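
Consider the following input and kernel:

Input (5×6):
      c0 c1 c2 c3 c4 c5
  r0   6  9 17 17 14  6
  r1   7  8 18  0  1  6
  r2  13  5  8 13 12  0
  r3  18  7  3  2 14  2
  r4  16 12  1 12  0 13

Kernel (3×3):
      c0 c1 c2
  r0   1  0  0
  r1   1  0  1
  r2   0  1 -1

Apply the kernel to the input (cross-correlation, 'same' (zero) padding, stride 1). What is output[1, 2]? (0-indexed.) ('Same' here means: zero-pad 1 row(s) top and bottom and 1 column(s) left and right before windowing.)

12

The receptive field on the zero-padded input at this output position is [9 17 17 / 8 18 0 / 5 8 13]. Elementwise product with the kernel and sum: 9·1 + 8·1 + 0·1 + 8·1 + 13·-1.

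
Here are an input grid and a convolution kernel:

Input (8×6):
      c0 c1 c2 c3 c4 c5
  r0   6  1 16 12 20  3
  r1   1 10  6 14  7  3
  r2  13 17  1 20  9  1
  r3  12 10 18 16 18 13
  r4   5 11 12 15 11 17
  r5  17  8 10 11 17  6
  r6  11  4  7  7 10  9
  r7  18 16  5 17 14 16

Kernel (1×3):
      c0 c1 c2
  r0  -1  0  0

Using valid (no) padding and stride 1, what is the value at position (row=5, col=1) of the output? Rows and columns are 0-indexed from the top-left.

-8

The receptive field on the input at this output position is [8 10 11]. Elementwise product with the kernel and sum: 8·-1.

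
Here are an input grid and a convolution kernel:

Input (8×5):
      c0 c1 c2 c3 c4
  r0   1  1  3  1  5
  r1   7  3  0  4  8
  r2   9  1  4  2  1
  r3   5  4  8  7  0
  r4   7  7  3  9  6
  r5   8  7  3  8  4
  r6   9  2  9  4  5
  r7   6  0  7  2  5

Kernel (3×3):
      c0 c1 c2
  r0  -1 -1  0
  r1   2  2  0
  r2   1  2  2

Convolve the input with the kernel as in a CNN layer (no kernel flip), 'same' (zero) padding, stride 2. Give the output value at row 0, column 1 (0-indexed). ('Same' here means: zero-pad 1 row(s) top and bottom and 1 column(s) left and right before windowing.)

19

The receptive field on the zero-padded input at this output position is [0 0 0 / 1 3 1 / 3 0 4]. Elementwise product with the kernel and sum: 0·-1 + 0·-1 + 1·2 + 3·2 + 3·1 + 0·2 + 4·2.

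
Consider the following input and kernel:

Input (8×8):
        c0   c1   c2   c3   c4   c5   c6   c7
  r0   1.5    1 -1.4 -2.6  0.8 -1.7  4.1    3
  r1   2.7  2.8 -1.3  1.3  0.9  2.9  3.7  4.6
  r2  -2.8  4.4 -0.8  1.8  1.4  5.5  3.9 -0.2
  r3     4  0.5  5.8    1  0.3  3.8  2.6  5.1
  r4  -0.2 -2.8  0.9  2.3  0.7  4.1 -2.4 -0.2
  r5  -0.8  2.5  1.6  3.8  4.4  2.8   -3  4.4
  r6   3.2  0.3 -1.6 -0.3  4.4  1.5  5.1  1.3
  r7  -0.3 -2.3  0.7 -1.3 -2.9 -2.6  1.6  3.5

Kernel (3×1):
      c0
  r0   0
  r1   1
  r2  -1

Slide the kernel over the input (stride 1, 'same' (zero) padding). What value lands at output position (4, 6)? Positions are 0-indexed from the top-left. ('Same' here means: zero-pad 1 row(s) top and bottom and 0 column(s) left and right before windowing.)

0.6

The receptive field on the zero-padded input at this output position is [2.6 / -2.4 / -3]. Elementwise product with the kernel and sum: -2.4·1 + -3·-1.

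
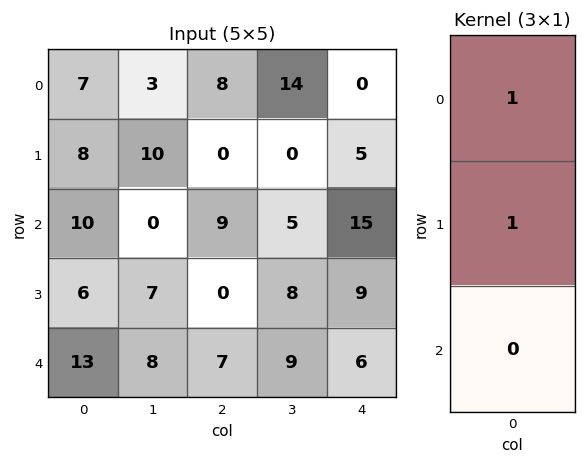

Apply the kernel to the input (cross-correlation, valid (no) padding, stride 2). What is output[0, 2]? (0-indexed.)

5

The receptive field on the input at this output position is [0 / 5 / 15]. Elementwise product with the kernel and sum: 0·1 + 5·1.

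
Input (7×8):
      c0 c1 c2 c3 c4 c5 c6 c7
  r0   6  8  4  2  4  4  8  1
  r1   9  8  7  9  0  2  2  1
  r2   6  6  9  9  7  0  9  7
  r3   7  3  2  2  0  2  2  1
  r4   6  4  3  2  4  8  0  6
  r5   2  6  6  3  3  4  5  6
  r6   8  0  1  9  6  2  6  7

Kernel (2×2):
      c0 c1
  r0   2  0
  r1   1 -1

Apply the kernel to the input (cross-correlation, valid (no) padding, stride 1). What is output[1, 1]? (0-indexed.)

The receptive field on the input at this output position is [8 7 / 6 9]. Elementwise product with the kernel and sum: 8·2 + 6·1 + 9·-1.

13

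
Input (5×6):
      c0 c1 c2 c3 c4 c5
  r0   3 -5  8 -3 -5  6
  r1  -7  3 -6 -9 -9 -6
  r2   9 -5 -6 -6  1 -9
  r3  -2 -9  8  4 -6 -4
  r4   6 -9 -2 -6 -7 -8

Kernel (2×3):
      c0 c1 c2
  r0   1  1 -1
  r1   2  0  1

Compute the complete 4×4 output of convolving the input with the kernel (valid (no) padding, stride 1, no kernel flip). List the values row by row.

Output[0,0]: The receptive field on the input at this output position is [3 -5 8 / -7 3 -6]. Elementwise product with the kernel and sum: 3·1 + -5·1 + 8·-1 + -7·2 + -6·1.
Output[0,1]: The receptive field on the input at this output position is [-5 8 -3 / 3 -6 -9]. Elementwise product with the kernel and sum: -5·1 + 8·1 + -3·-1 + 3·2 + -9·1.

-30 3 -11 -38
14 -10 -17 -33
14 -19 -3 8
-9 -29 7 -18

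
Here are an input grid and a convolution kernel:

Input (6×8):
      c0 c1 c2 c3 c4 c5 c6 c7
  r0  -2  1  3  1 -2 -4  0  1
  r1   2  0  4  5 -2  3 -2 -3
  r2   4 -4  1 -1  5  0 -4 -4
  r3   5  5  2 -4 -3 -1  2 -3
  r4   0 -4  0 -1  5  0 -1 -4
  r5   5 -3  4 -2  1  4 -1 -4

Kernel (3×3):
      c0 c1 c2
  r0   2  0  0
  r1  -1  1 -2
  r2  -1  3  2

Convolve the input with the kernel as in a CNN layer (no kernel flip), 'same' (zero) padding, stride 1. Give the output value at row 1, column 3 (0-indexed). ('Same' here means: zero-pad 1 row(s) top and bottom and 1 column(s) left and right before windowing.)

The receptive field on the zero-padded input at this output position is [3 1 -2 / 4 5 -2 / 1 -1 5]. Elementwise product with the kernel and sum: 3·2 + 4·-1 + 5·1 + -2·-2 + 1·-1 + -1·3 + 5·2.

17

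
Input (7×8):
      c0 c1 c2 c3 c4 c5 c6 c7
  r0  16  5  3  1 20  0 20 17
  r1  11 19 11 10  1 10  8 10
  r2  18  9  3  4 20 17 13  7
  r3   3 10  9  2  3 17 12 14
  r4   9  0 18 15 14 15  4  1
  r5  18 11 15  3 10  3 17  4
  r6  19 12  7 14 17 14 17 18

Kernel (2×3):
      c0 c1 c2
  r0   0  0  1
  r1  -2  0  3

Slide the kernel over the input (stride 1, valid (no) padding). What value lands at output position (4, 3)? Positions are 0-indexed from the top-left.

The receptive field on the input at this output position is [15 14 15 / 3 10 3]. Elementwise product with the kernel and sum: 15·1 + 3·-2 + 3·3.

18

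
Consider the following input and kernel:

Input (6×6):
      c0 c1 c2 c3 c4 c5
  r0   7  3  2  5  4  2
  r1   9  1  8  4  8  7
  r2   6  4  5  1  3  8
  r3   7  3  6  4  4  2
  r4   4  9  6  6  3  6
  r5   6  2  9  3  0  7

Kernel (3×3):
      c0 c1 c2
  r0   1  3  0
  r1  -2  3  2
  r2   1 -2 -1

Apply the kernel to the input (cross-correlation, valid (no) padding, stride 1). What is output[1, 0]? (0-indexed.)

17

The receptive field on the input at this output position is [9 1 8 / 6 4 5 / 7 3 6]. Elementwise product with the kernel and sum: 9·1 + 1·3 + 6·-2 + 4·3 + 5·2 + 7·1 + 3·-2 + 6·-1.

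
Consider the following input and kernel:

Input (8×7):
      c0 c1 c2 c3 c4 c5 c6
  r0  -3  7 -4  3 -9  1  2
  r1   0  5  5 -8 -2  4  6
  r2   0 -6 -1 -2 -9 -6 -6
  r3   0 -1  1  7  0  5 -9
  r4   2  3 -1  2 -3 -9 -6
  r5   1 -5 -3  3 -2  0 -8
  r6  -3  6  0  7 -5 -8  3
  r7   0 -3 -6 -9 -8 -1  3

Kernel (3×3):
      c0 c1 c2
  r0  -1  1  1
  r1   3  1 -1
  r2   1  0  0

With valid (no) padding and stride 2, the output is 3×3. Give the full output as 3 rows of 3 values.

Output[0,0]: The receptive field on the input at this output position is [-3 7 -4 / 0 5 5 / 0 -6 -1]. Elementwise product with the kernel and sum: -3·-1 + 7·1 + -4·1 + 0·3 + 5·1 + 5·-1 + 0·1.

6 6 -5
-7 -1 8
-2 -4 -15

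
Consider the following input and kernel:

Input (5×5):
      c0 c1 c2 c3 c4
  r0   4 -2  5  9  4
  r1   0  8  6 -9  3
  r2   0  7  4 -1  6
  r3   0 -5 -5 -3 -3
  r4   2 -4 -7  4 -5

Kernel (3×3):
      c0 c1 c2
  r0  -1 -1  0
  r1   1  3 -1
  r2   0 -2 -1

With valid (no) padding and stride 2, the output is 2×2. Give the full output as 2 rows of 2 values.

-2 -42
-2 -17

Output[0,0]: The receptive field on the input at this output position is [4 -2 5 / 0 8 6 / 0 7 4]. Elementwise product with the kernel and sum: 4·-1 + -2·-1 + 0·1 + 8·3 + 6·-1 + 7·-2 + 4·-1.
Output[0,1]: The receptive field on the input at this output position is [5 9 4 / 6 -9 3 / 4 -1 6]. Elementwise product with the kernel and sum: 5·-1 + 9·-1 + 6·1 + -9·3 + 3·-1 + -1·-2 + 6·-1.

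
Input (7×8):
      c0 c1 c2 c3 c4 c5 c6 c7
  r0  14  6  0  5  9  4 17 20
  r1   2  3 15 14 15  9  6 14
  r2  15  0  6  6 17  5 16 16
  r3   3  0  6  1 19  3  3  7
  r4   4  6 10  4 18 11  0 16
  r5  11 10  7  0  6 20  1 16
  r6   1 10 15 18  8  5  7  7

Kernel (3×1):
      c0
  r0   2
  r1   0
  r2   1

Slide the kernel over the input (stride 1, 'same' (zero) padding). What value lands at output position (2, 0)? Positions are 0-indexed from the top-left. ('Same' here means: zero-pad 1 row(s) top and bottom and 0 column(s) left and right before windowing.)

The receptive field on the zero-padded input at this output position is [2 / 15 / 3]. Elementwise product with the kernel and sum: 2·2 + 3·1.

7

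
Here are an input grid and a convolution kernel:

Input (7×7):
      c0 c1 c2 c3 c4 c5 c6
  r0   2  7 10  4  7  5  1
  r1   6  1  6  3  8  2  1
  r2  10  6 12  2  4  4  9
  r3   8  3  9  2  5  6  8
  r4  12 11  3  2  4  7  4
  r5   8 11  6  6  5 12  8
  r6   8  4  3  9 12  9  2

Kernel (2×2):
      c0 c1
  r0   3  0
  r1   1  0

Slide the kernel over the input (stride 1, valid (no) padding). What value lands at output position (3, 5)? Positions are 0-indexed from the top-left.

25

The receptive field on the input at this output position is [6 8 / 7 4]. Elementwise product with the kernel and sum: 6·3 + 7·1.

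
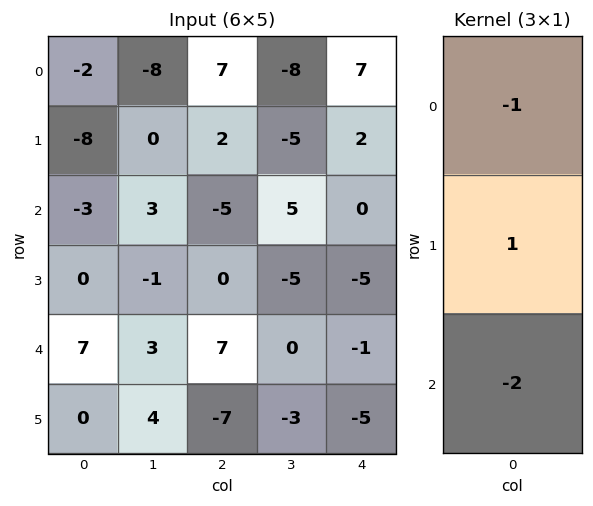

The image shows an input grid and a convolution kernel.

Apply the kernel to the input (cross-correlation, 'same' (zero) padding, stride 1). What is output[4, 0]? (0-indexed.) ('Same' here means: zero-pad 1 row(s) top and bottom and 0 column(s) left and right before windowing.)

The receptive field on the zero-padded input at this output position is [0 / 7 / 0]. Elementwise product with the kernel and sum: 0·-1 + 7·1 + 0·-2.

7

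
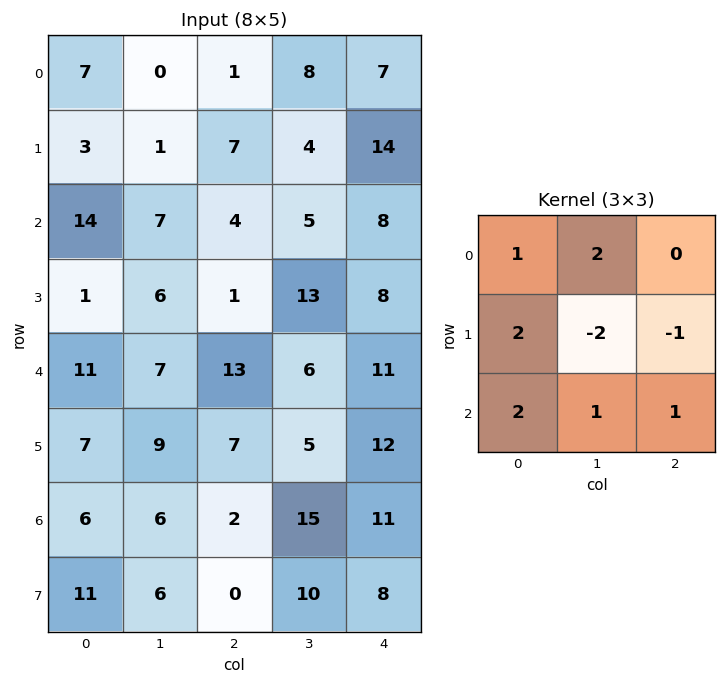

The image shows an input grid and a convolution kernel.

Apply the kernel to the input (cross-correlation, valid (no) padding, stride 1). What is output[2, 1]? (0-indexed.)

The receptive field on the input at this output position is [7 4 5 / 6 1 13 / 7 13 6]. Elementwise product with the kernel and sum: 7·1 + 4·2 + 6·2 + 1·-2 + 13·-1 + 7·2 + 13·1 + 6·1.

45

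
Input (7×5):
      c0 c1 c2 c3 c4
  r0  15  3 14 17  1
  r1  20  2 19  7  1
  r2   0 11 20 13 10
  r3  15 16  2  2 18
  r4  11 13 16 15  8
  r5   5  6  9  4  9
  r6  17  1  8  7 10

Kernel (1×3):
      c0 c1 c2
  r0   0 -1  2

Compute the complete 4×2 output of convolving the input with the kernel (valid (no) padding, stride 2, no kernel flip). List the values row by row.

25 -15
29 7
19 1
15 13

Output[0,0]: The receptive field on the input at this output position is [15 3 14]. Elementwise product with the kernel and sum: 3·-1 + 14·2.
Output[0,1]: The receptive field on the input at this output position is [14 17 1]. Elementwise product with the kernel and sum: 17·-1 + 1·2.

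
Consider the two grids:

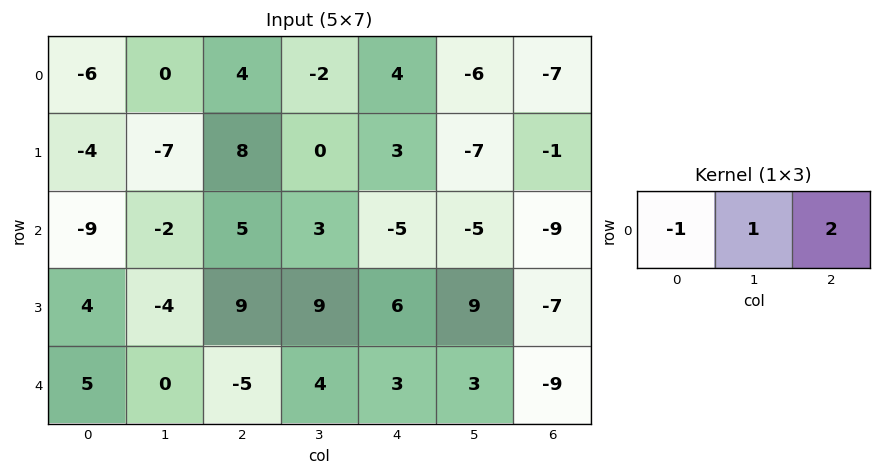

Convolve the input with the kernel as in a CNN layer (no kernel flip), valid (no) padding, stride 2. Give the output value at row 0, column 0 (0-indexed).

The receptive field on the input at this output position is [-6 0 4]. Elementwise product with the kernel and sum: -6·-1 + 0·1 + 4·2.

14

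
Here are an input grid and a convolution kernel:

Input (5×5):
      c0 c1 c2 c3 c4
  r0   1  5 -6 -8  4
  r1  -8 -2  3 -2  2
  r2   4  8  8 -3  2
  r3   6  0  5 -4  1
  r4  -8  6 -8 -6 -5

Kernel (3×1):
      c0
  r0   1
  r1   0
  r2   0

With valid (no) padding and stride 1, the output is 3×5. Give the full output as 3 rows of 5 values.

1 5 -6 -8 4
-8 -2 3 -2 2
4 8 8 -3 2

Output[0,0]: The receptive field on the input at this output position is [1 / -8 / 4]. Elementwise product with the kernel and sum: 1·1.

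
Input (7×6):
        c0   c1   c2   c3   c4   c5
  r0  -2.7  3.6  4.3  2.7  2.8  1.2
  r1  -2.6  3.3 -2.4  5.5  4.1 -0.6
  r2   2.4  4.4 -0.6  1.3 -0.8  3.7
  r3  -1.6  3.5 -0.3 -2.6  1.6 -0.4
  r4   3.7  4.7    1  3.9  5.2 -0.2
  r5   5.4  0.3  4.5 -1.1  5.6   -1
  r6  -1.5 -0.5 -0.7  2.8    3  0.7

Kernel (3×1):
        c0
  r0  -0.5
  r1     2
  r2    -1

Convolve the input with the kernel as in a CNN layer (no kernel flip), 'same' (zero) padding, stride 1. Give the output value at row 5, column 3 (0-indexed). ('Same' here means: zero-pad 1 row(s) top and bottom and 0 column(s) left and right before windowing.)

-6.95

The receptive field on the zero-padded input at this output position is [3.9 / -1.1 / 2.8]. Elementwise product with the kernel and sum: 3.9·-0.5 + -1.1·2 + 2.8·-1.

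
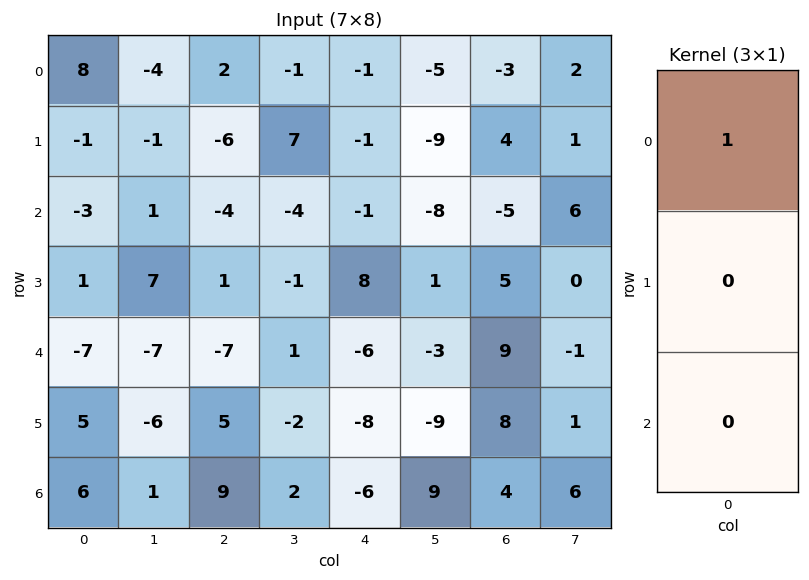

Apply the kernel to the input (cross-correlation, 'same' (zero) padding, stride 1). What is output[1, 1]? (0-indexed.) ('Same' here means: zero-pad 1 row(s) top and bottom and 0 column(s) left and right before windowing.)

The receptive field on the zero-padded input at this output position is [-4 / -1 / 1]. Elementwise product with the kernel and sum: -4·1.

-4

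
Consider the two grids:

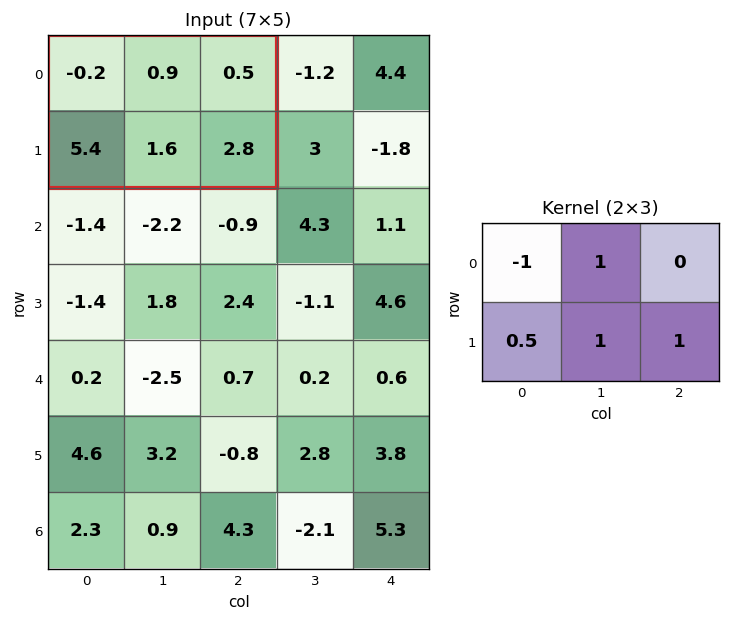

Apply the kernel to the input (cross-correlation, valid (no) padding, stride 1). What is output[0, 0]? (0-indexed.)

The receptive field on the input at this output position is [-0.2 0.9 0.5 / 5.4 1.6 2.8]. Elementwise product with the kernel and sum: -0.2·-1 + 0.9·1 + 5.4·0.5 + 1.6·1 + 2.8·1.

8.2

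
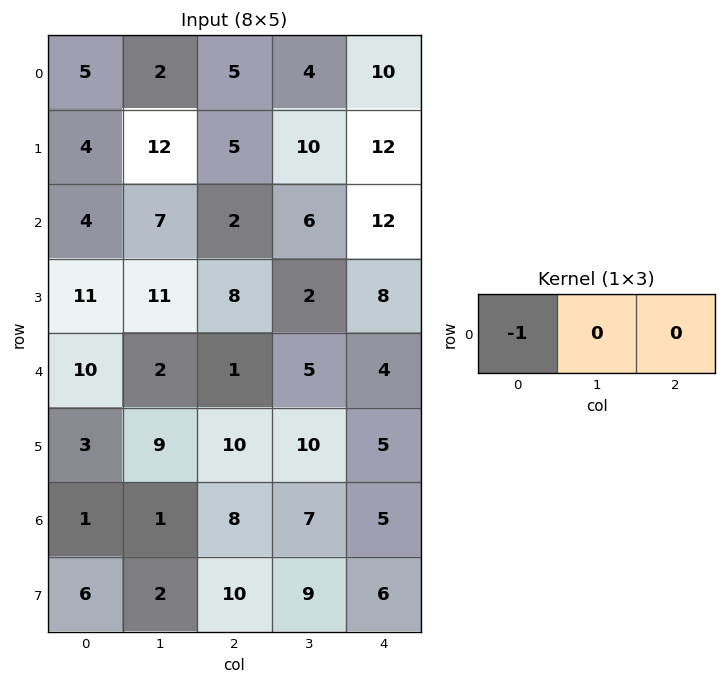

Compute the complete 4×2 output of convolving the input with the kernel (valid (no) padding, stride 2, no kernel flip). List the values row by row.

Output[0,0]: The receptive field on the input at this output position is [5 2 5]. Elementwise product with the kernel and sum: 5·-1.
Output[0,1]: The receptive field on the input at this output position is [5 4 10]. Elementwise product with the kernel and sum: 5·-1.

-5 -5
-4 -2
-10 -1
-1 -8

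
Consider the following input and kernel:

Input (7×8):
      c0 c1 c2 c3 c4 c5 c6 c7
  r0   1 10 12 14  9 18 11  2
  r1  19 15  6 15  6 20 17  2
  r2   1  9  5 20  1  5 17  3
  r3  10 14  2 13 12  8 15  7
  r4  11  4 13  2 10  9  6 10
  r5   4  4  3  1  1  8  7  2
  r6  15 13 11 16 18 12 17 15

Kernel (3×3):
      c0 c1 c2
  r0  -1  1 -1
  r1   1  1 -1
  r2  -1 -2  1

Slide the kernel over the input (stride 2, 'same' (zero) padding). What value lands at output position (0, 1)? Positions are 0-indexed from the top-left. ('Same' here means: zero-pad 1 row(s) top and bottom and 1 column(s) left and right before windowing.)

-4

The receptive field on the zero-padded input at this output position is [0 0 0 / 10 12 14 / 15 6 15]. Elementwise product with the kernel and sum: 0·-1 + 0·1 + 0·-1 + 10·1 + 12·1 + 14·-1 + 15·-1 + 6·-2 + 15·1.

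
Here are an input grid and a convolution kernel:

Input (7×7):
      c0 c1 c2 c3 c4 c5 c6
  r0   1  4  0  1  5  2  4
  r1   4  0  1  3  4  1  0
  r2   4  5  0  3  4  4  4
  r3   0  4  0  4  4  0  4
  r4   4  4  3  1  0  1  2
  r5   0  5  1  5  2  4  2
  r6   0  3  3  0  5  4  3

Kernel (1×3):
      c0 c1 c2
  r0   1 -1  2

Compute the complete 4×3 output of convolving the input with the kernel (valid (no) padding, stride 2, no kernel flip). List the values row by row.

Output[0,0]: The receptive field on the input at this output position is [1 4 0]. Elementwise product with the kernel and sum: 1·1 + 4·-1 + 0·2.

-3 9 11
-1 5 8
6 2 3
3 13 7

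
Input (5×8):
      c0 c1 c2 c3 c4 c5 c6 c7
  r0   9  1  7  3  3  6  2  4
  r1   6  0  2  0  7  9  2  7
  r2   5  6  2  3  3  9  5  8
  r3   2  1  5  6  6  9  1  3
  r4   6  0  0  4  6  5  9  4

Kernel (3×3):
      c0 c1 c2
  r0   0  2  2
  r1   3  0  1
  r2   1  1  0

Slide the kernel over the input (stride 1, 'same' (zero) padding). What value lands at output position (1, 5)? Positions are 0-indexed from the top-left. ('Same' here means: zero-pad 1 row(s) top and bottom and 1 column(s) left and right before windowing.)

The receptive field on the zero-padded input at this output position is [3 6 2 / 7 9 2 / 3 9 5]. Elementwise product with the kernel and sum: 6·2 + 2·2 + 7·3 + 2·1 + 3·1 + 9·1.

51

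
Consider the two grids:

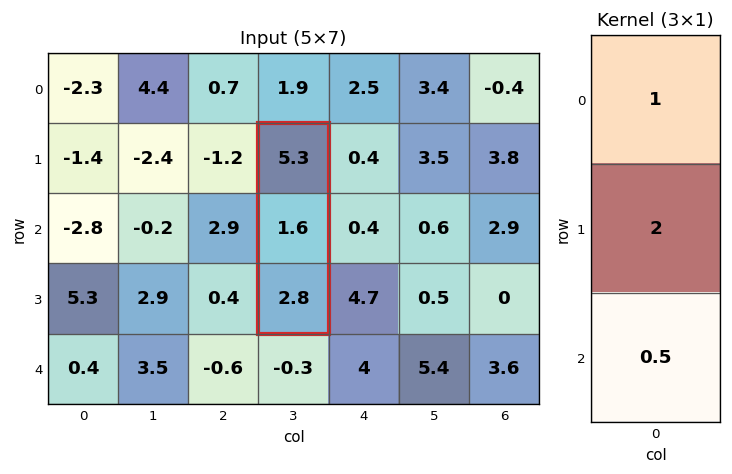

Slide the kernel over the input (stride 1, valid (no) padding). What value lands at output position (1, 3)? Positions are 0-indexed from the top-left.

9.9

The receptive field on the input at this output position is [5.3 / 1.6 / 2.8]. Elementwise product with the kernel and sum: 5.3·1 + 1.6·2 + 2.8·0.5.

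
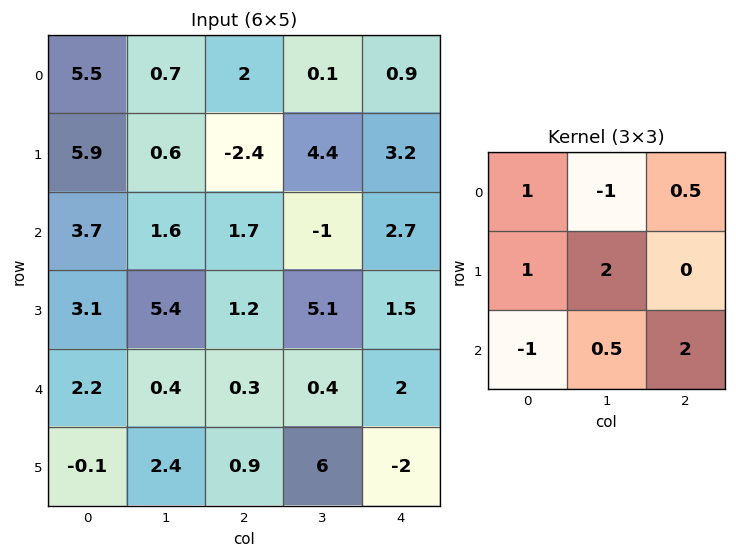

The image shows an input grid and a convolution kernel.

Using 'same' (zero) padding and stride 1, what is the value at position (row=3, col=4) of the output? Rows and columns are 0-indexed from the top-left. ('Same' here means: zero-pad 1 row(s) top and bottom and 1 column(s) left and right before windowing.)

5

The receptive field on the zero-padded input at this output position is [-1 2.7 0 / 5.1 1.5 0 / 0.4 2 0]. Elementwise product with the kernel and sum: -1·1 + 2.7·-1 + 0·0.5 + 5.1·1 + 1.5·2 + 0.4·-1 + 2·0.5 + 0·2.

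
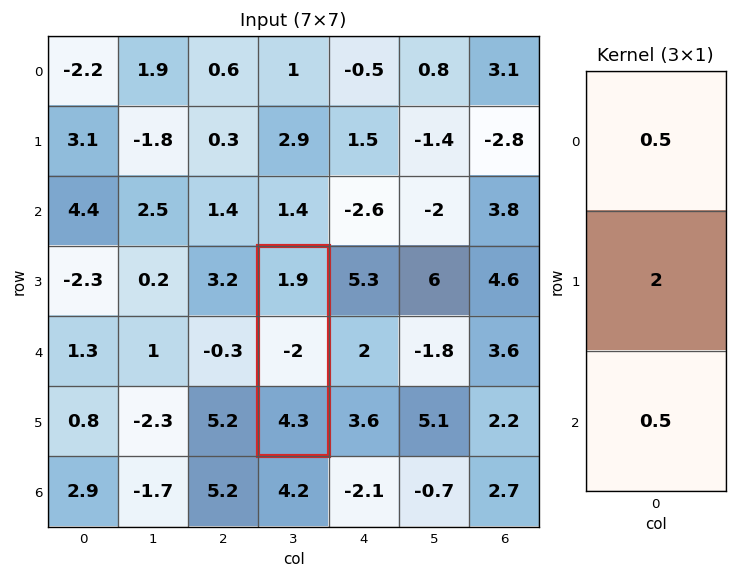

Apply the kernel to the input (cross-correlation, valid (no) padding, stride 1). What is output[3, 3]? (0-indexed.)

-0.9

The receptive field on the input at this output position is [1.9 / -2 / 4.3]. Elementwise product with the kernel and sum: 1.9·0.5 + -2·2 + 4.3·0.5.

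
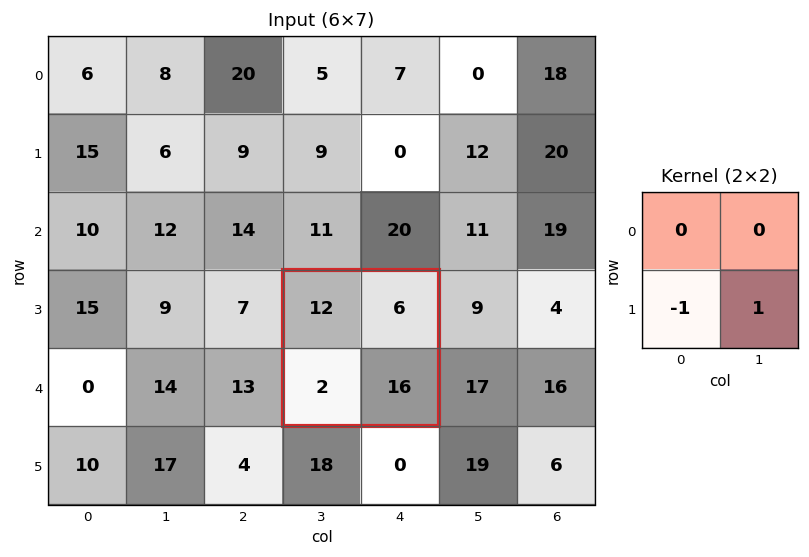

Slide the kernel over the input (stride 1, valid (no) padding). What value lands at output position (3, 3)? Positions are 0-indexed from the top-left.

14

The receptive field on the input at this output position is [12 6 / 2 16]. Elementwise product with the kernel and sum: 2·-1 + 16·1.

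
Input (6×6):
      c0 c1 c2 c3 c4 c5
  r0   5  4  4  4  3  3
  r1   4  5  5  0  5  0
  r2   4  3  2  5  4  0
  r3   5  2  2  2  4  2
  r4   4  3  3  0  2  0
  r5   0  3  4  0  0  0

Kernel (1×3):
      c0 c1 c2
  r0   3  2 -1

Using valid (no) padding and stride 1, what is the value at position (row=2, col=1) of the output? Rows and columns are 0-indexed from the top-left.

8

The receptive field on the input at this output position is [3 2 5]. Elementwise product with the kernel and sum: 3·3 + 2·2 + 5·-1.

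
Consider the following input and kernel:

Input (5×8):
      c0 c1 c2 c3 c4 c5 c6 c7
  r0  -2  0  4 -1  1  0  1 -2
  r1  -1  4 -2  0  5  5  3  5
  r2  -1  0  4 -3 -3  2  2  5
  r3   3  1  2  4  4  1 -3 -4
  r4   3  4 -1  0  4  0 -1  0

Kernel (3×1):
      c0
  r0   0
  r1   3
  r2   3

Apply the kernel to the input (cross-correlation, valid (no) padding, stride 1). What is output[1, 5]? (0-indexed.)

9

The receptive field on the input at this output position is [5 / 2 / 1]. Elementwise product with the kernel and sum: 2·3 + 1·3.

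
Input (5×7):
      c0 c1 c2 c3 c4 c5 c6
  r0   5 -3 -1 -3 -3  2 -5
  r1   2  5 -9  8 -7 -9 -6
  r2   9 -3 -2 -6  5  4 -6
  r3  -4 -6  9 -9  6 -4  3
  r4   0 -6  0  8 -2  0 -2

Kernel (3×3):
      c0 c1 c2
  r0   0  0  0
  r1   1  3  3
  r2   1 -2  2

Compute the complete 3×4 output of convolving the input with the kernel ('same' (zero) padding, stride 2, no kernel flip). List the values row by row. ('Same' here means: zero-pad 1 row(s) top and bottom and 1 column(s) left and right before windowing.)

Output[0,0]: The receptive field on the zero-padded input at this output position is [0 0 0 / 0 5 -3 / 0 2 5]. Elementwise product with the kernel and sum: 0·1 + 5·3 + -3·3 + 0·1 + 2·-2 + 5·2.

12 24 -2 -10
14 -69 -8 -24
-18 18 2 -6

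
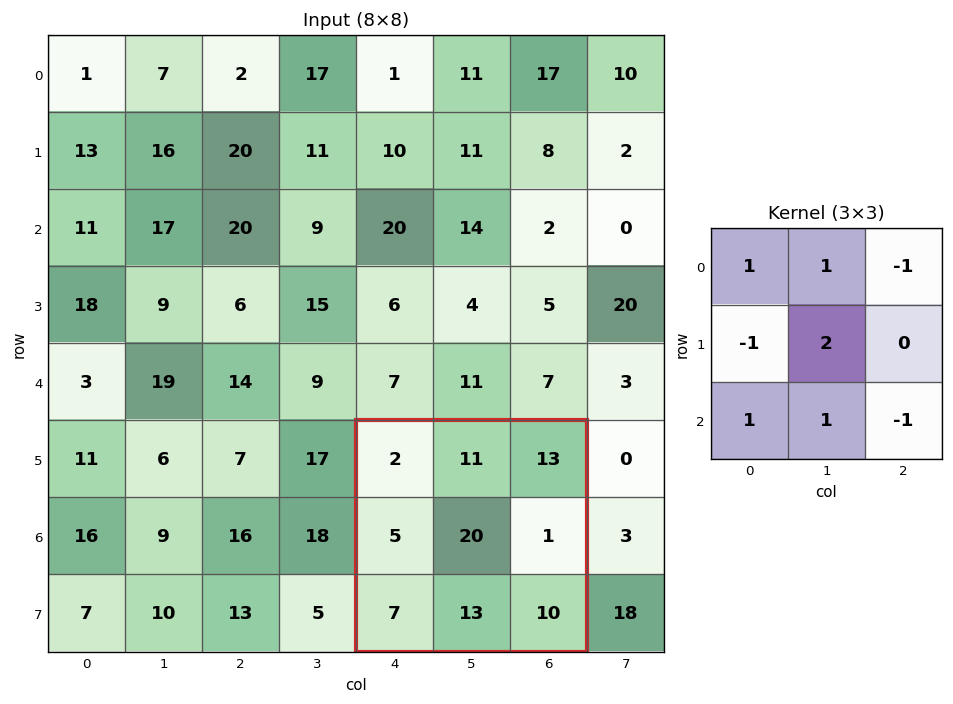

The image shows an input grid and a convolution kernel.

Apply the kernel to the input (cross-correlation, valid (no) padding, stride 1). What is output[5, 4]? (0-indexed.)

45

The receptive field on the input at this output position is [2 11 13 / 5 20 1 / 7 13 10]. Elementwise product with the kernel and sum: 2·1 + 11·1 + 13·-1 + 5·-1 + 20·2 + 7·1 + 13·1 + 10·-1.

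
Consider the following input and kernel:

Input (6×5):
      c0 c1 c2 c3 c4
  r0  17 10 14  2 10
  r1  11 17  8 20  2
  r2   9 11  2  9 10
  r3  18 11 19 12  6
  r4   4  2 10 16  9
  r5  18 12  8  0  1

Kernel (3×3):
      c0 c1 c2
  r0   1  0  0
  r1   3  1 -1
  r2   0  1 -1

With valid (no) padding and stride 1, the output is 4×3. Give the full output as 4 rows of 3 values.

Output[0,0]: The receptive field on the input at this output position is [17 10 14 / 11 17 8 / 9 11 2]. Elementwise product with the kernel and sum: 17·1 + 11·3 + 17·1 + 8·-1 + 11·1 + 2·-1.
Output[0,1]: The receptive field on the input at this output position is [10 14 2 / 17 8 20 / 11 2 9]. Elementwise product with the kernel and sum: 10·1 + 17·3 + 8·1 + 20·-1 + 2·1 + 9·-1.

68 42 55
39 50 19
47 45 72
26 19 55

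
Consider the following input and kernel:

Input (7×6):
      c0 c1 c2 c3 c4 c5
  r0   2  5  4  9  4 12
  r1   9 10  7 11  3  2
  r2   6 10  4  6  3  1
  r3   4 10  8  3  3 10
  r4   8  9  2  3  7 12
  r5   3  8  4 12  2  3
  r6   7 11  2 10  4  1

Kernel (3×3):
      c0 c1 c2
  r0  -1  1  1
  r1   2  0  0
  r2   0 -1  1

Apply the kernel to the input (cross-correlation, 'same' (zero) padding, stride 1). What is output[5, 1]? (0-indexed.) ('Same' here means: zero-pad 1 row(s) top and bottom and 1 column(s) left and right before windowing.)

The receptive field on the zero-padded input at this output position is [8 9 2 / 3 8 4 / 7 11 2]. Elementwise product with the kernel and sum: 8·-1 + 9·1 + 2·1 + 3·2 + 11·-1 + 2·1.

0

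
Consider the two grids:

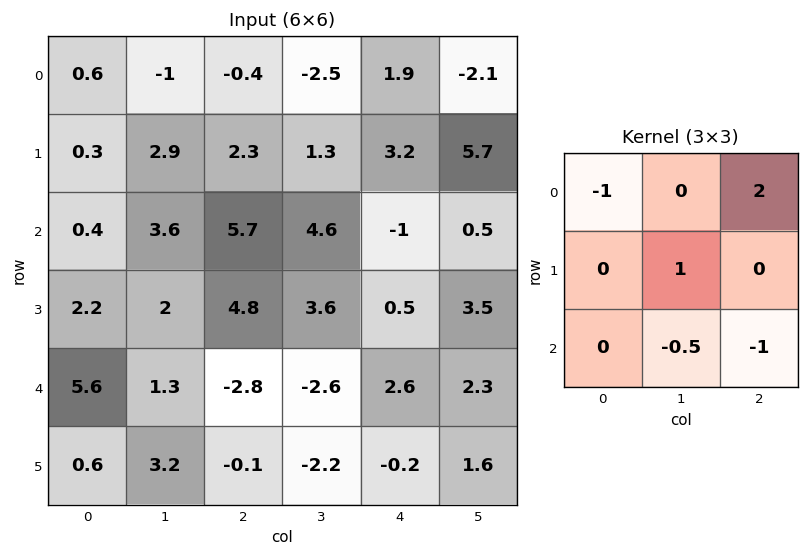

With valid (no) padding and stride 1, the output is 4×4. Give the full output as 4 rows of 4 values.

Output[0,0]: The receptive field on the input at this output position is [0.6 -1 -0.4 / 0.3 2.9 2.3 / 0.4 3.6 5.7]. Elementwise product with the kernel and sum: 0.6·-1 + -0.4·2 + 2.9·1 + 3.6·-0.5 + 5.7·-1.

-6 -9.15 4.2 1.5
2.1 -0.6 6.4 5.35
15.15 14.4 -5.4 -6.7
7.2 4.65 -5.1 4.5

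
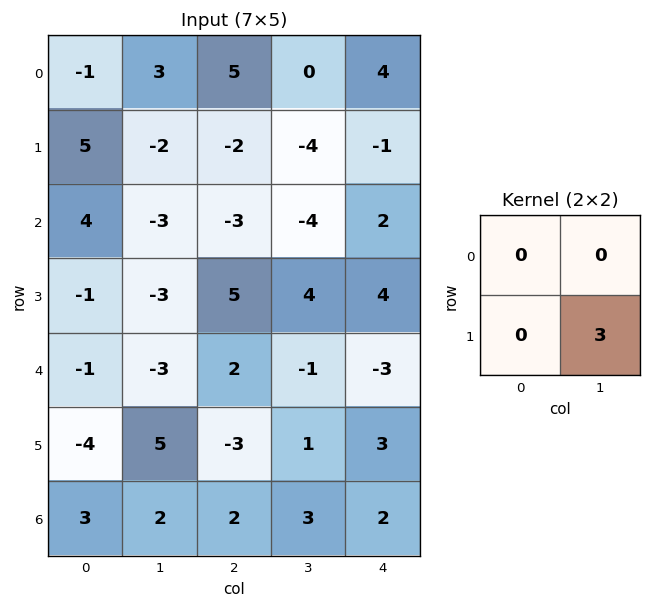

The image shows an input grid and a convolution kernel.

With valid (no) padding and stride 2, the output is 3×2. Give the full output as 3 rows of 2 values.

Output[0,0]: The receptive field on the input at this output position is [-1 3 / 5 -2]. Elementwise product with the kernel and sum: -2·3.
Output[0,1]: The receptive field on the input at this output position is [5 0 / -2 -4]. Elementwise product with the kernel and sum: -4·3.

-6 -12
-9 12
15 3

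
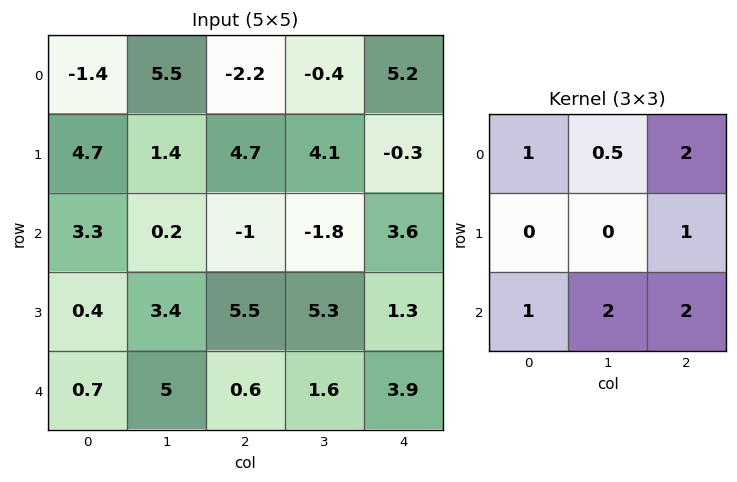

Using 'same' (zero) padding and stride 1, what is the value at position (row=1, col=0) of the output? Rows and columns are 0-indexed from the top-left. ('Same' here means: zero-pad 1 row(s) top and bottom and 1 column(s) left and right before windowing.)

The receptive field on the zero-padded input at this output position is [0 -1.4 5.5 / 0 4.7 1.4 / 0 3.3 0.2]. Elementwise product with the kernel and sum: 0·1 + -1.4·0.5 + 5.5·2 + 1.4·1 + 0·1 + 3.3·2 + 0.2·2.

18.7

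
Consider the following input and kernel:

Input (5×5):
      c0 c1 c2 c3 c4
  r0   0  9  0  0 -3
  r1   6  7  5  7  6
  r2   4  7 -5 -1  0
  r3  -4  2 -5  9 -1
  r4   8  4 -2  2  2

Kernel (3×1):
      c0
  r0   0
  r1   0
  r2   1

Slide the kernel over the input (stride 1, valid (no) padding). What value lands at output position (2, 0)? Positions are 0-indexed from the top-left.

The receptive field on the input at this output position is [4 / -4 / 8]. Elementwise product with the kernel and sum: 8·1.

8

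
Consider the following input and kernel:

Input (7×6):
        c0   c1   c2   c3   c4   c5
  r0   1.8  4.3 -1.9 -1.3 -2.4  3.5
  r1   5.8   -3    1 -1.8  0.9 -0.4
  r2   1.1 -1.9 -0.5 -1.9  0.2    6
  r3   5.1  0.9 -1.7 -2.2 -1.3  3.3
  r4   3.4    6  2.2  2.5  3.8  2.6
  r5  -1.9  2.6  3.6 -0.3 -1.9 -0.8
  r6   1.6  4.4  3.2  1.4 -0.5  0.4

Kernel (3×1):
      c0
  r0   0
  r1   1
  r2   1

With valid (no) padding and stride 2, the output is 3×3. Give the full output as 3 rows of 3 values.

6.9 0.5 1.1
8.5 0.5 2.5
-0.3 6.8 -2.4

Output[0,0]: The receptive field on the input at this output position is [1.8 / 5.8 / 1.1]. Elementwise product with the kernel and sum: 5.8·1 + 1.1·1.
Output[0,1]: The receptive field on the input at this output position is [-1.9 / 1 / -0.5]. Elementwise product with the kernel and sum: 1·1 + -0.5·1.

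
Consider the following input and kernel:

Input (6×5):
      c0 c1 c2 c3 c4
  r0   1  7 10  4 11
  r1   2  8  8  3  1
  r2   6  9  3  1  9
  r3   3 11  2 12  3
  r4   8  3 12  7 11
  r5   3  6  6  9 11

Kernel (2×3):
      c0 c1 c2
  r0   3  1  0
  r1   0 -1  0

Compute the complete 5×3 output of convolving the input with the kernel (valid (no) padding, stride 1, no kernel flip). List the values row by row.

Output[0,0]: The receptive field on the input at this output position is [1 7 10 / 2 8 8]. Elementwise product with the kernel and sum: 1·3 + 7·1 + 8·-1.

2 23 31
5 29 26
16 28 -2
17 23 11
21 15 34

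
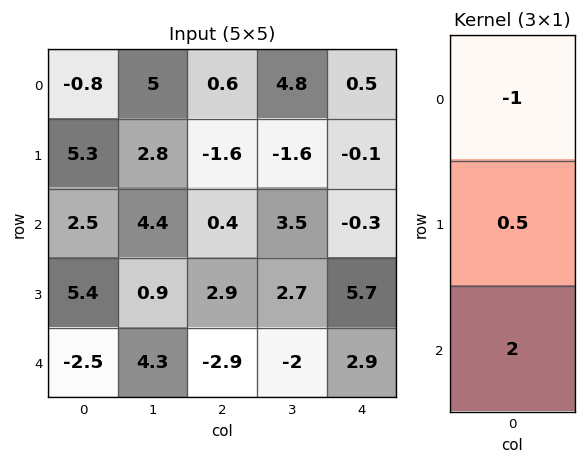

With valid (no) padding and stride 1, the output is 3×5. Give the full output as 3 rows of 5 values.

Output[0,0]: The receptive field on the input at this output position is [-0.8 / 5.3 / 2.5]. Elementwise product with the kernel and sum: -0.8·-1 + 5.3·0.5 + 2.5·2.
Output[0,1]: The receptive field on the input at this output position is [5 / 2.8 / 4.4]. Elementwise product with the kernel and sum: 5·-1 + 2.8·0.5 + 4.4·2.

8.45 5.2 -0.6 1.4 -1.15
6.75 1.2 7.6 8.75 11.35
-4.8 4.65 -4.75 -6.15 8.95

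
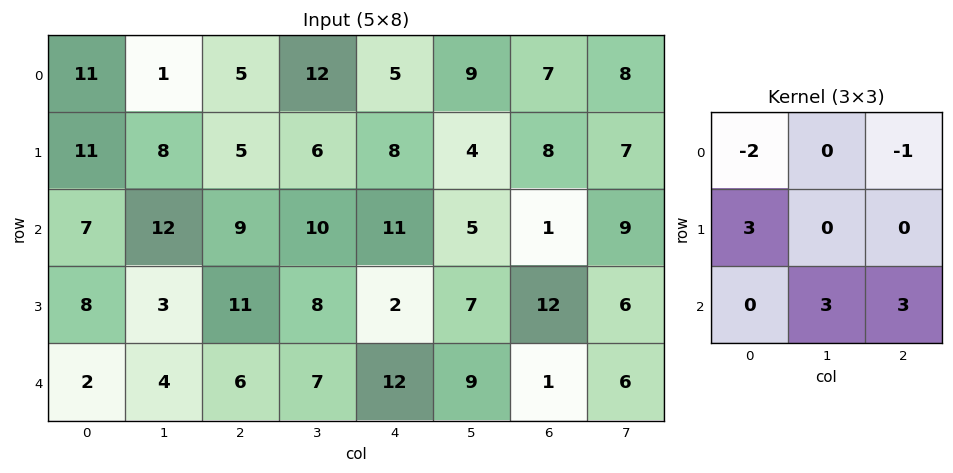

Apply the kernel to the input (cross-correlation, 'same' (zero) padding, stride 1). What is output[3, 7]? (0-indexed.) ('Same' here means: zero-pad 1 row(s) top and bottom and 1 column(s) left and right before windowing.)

The receptive field on the zero-padded input at this output position is [1 9 0 / 12 6 0 / 1 6 0]. Elementwise product with the kernel and sum: 1·-2 + 0·-1 + 12·3 + 6·3 + 0·3.

52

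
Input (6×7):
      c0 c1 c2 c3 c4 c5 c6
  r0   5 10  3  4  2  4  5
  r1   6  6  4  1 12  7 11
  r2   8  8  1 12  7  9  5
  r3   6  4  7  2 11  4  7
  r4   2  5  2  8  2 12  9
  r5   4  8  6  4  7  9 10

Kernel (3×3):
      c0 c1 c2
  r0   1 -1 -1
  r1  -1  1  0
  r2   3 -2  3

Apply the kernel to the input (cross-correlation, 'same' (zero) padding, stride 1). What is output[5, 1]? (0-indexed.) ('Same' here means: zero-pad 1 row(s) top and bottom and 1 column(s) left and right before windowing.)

-1

The receptive field on the zero-padded input at this output position is [2 5 2 / 4 8 6 / 0 0 0]. Elementwise product with the kernel and sum: 2·1 + 5·-1 + 2·-1 + 4·-1 + 8·1 + 0·3 + 0·-2 + 0·3.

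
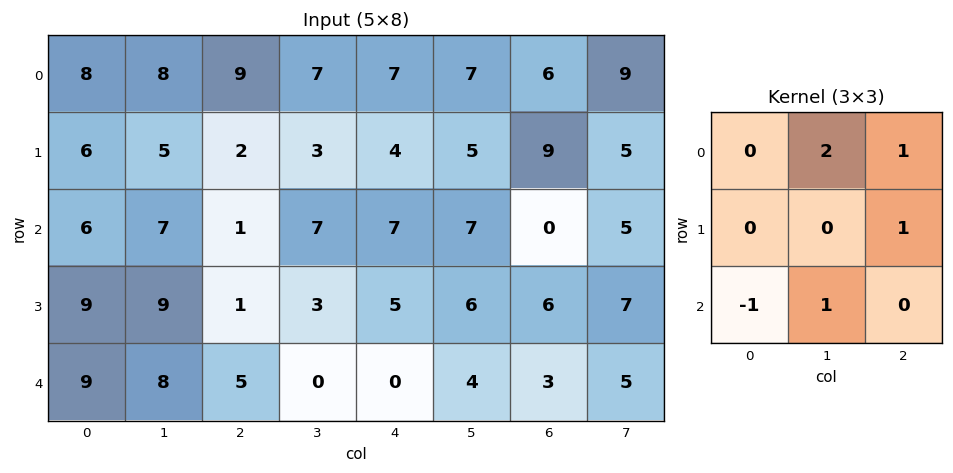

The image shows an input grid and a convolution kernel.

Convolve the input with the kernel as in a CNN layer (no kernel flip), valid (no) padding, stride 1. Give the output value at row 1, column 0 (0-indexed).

13

The receptive field on the input at this output position is [6 5 2 / 6 7 1 / 9 9 1]. Elementwise product with the kernel and sum: 5·2 + 2·1 + 1·1 + 9·-1 + 9·1.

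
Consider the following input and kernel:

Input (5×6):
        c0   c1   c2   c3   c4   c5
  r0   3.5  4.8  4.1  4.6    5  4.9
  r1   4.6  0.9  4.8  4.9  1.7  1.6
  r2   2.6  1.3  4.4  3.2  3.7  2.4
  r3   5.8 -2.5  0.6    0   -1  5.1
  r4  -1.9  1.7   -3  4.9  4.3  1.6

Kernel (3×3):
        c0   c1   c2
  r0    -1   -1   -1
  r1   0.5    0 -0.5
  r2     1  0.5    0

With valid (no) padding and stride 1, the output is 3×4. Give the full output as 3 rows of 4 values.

-9.25 -12 -6.15 -7.8
-6.65 -13.75 -10.45 -8.3
-6.75 -9.95 -11.05 -4.8

Output[0,0]: The receptive field on the input at this output position is [3.5 4.8 4.1 / 4.6 0.9 4.8 / 2.6 1.3 4.4]. Elementwise product with the kernel and sum: 3.5·-1 + 4.8·-1 + 4.1·-1 + 4.6·0.5 + 4.8·-0.5 + 2.6·1 + 1.3·0.5.
Output[0,1]: The receptive field on the input at this output position is [4.8 4.1 4.6 / 0.9 4.8 4.9 / 1.3 4.4 3.2]. Elementwise product with the kernel and sum: 4.8·-1 + 4.1·-1 + 4.6·-1 + 0.9·0.5 + 4.9·-0.5 + 1.3·1 + 4.4·0.5.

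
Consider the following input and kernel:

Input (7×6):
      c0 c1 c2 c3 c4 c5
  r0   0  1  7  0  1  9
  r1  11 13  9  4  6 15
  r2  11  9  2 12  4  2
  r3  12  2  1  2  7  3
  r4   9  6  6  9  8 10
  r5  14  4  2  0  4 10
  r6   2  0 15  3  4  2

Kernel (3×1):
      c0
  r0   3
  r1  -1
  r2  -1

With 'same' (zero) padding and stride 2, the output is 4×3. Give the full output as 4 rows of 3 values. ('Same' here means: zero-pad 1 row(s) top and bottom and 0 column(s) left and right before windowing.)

-11 -16 -7
10 24 7
13 -5 9
40 -9 8

Output[0,0]: The receptive field on the zero-padded input at this output position is [0 / 0 / 11]. Elementwise product with the kernel and sum: 0·3 + 0·-1 + 11·-1.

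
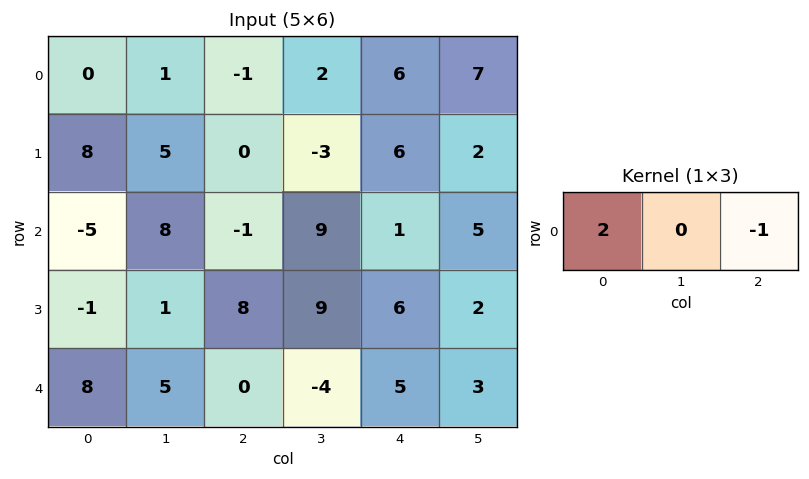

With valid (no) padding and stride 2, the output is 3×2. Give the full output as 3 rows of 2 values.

Output[0,0]: The receptive field on the input at this output position is [0 1 -1]. Elementwise product with the kernel and sum: 0·2 + -1·-1.
Output[0,1]: The receptive field on the input at this output position is [-1 2 6]. Elementwise product with the kernel and sum: -1·2 + 6·-1.

1 -8
-9 -3
16 -5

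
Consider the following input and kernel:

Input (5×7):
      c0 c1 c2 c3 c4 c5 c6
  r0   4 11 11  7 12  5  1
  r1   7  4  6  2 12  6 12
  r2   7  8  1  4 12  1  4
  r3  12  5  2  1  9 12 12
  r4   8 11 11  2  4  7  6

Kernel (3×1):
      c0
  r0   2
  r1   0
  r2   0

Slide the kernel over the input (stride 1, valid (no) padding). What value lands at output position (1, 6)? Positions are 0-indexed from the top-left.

The receptive field on the input at this output position is [12 / 4 / 12]. Elementwise product with the kernel and sum: 12·2.

24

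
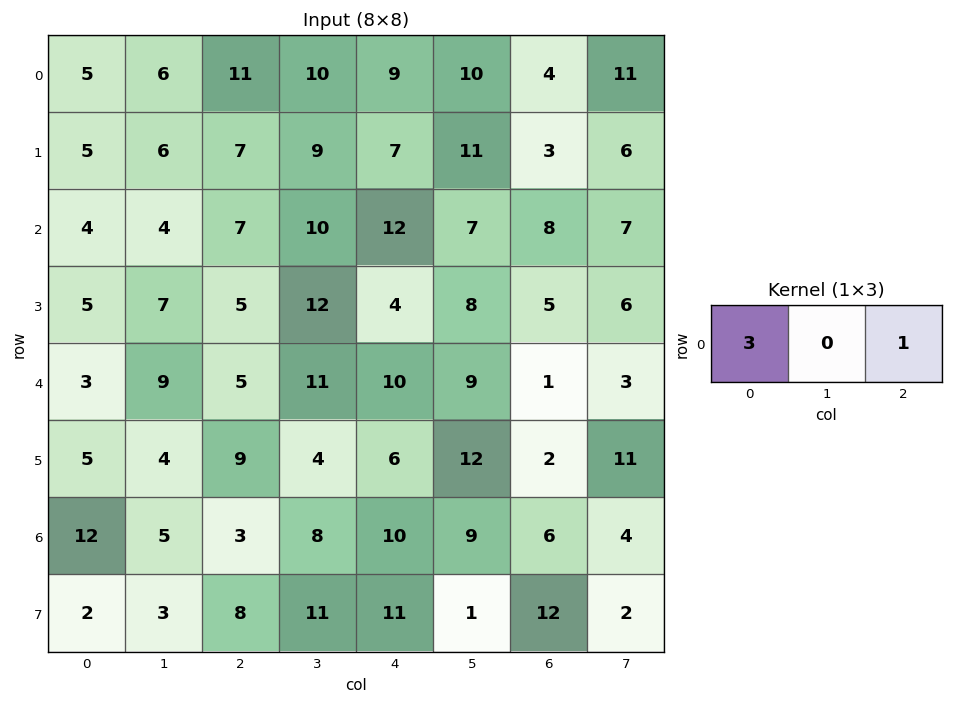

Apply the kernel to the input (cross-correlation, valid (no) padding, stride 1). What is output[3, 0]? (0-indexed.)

The receptive field on the input at this output position is [5 7 5]. Elementwise product with the kernel and sum: 5·3 + 5·1.

20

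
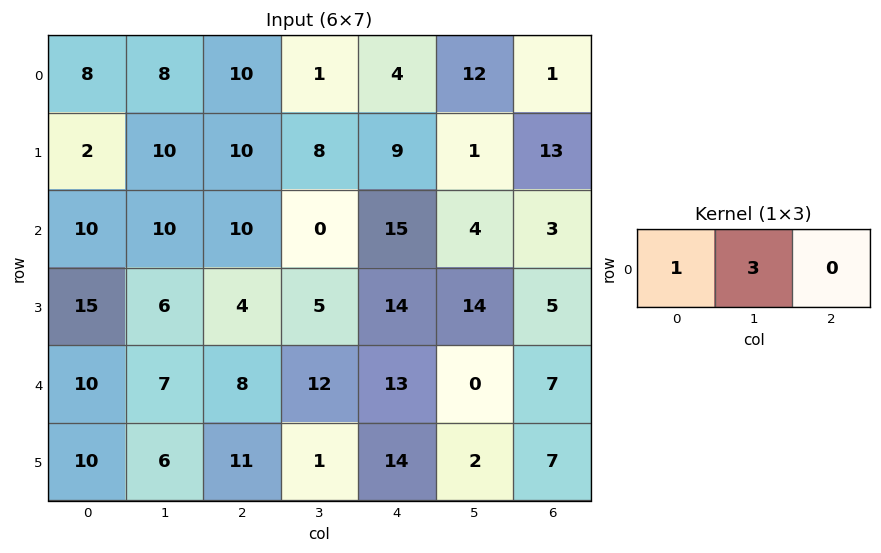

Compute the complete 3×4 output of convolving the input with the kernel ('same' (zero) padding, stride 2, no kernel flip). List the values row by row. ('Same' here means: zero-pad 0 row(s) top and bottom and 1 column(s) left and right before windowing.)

Output[0,0]: The receptive field on the zero-padded input at this output position is [0 8 8]. Elementwise product with the kernel and sum: 0·1 + 8·3.

24 38 13 15
30 40 45 13
30 31 51 21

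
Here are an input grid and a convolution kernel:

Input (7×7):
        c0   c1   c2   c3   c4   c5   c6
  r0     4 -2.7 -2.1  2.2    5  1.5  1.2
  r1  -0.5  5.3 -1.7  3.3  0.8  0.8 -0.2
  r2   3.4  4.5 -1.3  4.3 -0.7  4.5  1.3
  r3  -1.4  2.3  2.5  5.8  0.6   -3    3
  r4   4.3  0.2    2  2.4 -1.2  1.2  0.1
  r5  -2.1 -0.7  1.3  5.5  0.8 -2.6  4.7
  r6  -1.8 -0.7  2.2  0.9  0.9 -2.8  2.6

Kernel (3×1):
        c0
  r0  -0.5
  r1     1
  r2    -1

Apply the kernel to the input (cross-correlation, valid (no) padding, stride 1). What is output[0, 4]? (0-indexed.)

-1

The receptive field on the input at this output position is [5 / 0.8 / -0.7]. Elementwise product with the kernel and sum: 5·-0.5 + 0.8·1 + -0.7·-1.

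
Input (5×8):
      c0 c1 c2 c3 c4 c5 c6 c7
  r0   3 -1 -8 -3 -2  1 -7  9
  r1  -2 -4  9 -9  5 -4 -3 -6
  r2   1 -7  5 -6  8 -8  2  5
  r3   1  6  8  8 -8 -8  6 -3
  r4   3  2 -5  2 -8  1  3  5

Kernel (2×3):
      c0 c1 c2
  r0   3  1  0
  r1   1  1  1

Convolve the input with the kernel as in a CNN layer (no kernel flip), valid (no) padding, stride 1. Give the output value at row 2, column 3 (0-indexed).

The receptive field on the input at this output position is [-6 8 -8 / 8 -8 -8]. Elementwise product with the kernel and sum: -6·3 + 8·1 + 8·1 + -8·1 + -8·1.

-18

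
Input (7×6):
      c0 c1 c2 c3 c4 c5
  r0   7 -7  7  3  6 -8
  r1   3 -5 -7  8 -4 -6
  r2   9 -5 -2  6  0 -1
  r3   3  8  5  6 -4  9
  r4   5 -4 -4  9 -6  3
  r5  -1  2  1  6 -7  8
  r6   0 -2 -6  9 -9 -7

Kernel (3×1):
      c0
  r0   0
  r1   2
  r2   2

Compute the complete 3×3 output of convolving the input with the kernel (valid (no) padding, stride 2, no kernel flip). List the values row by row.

24 -18 -8
16 2 -20
-2 -10 -32

Output[0,0]: The receptive field on the input at this output position is [7 / 3 / 9]. Elementwise product with the kernel and sum: 3·2 + 9·2.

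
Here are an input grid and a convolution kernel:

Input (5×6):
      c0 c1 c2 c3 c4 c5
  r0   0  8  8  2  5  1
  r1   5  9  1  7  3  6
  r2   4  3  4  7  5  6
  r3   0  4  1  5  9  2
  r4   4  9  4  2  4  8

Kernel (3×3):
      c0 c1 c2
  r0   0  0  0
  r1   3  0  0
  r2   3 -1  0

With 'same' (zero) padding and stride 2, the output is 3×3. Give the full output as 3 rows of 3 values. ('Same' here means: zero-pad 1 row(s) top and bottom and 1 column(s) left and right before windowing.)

Output[0,0]: The receptive field on the zero-padded input at this output position is [0 0 0 / 0 0 8 / 0 5 9]. Elementwise product with the kernel and sum: 0·3 + 0·3 + 5·-1.

-5 50 24
0 20 27
0 27 6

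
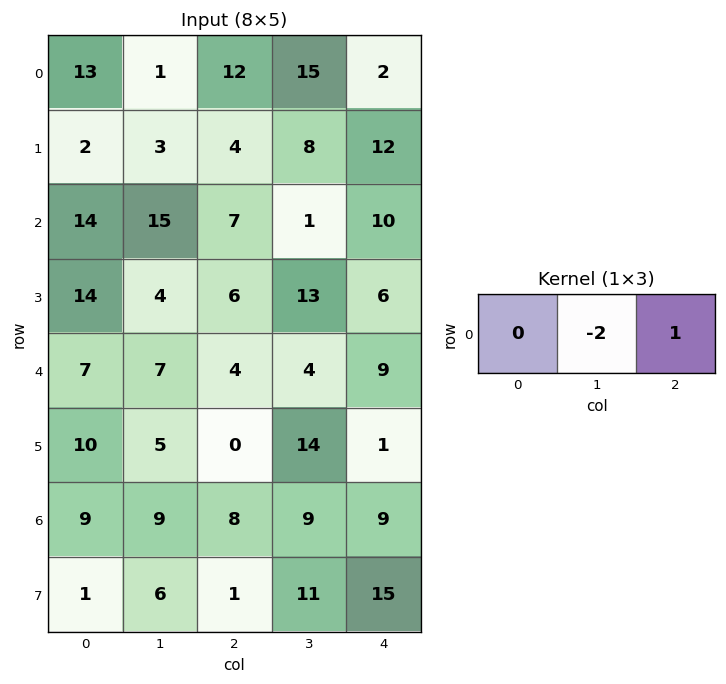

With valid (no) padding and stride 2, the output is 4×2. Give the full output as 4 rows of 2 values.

10 -28
-23 8
-10 1
-10 -9

Output[0,0]: The receptive field on the input at this output position is [13 1 12]. Elementwise product with the kernel and sum: 1·-2 + 12·1.
Output[0,1]: The receptive field on the input at this output position is [12 15 2]. Elementwise product with the kernel and sum: 15·-2 + 2·1.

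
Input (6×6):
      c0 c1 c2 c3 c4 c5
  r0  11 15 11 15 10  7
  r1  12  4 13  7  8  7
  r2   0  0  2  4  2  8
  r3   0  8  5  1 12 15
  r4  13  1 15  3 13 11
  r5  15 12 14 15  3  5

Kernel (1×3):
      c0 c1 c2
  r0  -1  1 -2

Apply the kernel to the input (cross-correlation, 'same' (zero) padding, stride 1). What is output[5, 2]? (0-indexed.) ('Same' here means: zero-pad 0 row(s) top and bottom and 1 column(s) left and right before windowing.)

-28

The receptive field on the zero-padded input at this output position is [12 14 15]. Elementwise product with the kernel and sum: 12·-1 + 14·1 + 15·-2.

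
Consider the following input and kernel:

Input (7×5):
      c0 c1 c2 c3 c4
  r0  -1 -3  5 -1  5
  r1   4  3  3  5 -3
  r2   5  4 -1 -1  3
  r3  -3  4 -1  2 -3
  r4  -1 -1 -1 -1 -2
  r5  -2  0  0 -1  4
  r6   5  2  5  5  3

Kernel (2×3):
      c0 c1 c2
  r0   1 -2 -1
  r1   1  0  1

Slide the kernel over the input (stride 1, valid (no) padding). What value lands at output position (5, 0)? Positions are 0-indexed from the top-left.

The receptive field on the input at this output position is [-2 0 0 / 5 2 5]. Elementwise product with the kernel and sum: -2·1 + 0·-2 + 0·-1 + 5·1 + 5·1.

8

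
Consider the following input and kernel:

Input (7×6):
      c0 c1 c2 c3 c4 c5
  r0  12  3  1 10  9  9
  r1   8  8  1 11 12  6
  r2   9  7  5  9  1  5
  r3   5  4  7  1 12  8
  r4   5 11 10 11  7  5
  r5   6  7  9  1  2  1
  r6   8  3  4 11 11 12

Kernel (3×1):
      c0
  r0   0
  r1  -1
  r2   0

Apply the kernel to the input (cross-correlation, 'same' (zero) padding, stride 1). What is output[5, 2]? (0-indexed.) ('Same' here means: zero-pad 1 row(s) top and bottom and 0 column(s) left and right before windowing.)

-9

The receptive field on the zero-padded input at this output position is [10 / 9 / 4]. Elementwise product with the kernel and sum: 9·-1.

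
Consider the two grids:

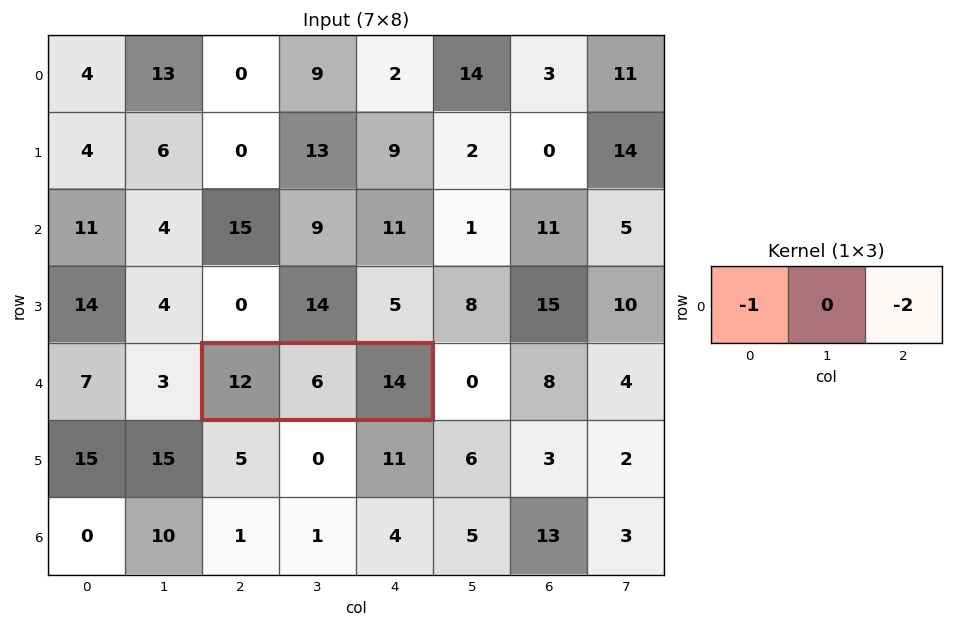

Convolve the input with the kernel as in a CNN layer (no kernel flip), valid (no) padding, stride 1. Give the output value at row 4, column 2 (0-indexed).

-40

The receptive field on the input at this output position is [12 6 14]. Elementwise product with the kernel and sum: 12·-1 + 14·-2.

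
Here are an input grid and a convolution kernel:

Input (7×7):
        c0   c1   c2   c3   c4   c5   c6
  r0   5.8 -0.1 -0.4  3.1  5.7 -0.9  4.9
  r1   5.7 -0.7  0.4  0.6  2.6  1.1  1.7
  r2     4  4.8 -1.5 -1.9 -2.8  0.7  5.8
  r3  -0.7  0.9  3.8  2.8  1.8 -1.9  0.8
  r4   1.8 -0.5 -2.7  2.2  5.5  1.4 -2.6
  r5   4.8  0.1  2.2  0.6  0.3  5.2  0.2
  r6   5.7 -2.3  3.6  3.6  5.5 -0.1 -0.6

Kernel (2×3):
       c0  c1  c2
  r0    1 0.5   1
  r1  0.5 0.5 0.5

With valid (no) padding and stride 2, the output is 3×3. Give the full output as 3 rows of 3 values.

8.05 8.65 12.85
6.9 -1.05 3.7
2.4 5.45 6.45

Output[0,0]: The receptive field on the input at this output position is [5.8 -0.1 -0.4 / 5.7 -0.7 0.4]. Elementwise product with the kernel and sum: 5.8·1 + -0.1·0.5 + -0.4·1 + 5.7·0.5 + -0.7·0.5 + 0.4·0.5.
Output[0,1]: The receptive field on the input at this output position is [-0.4 3.1 5.7 / 0.4 0.6 2.6]. Elementwise product with the kernel and sum: -0.4·1 + 3.1·0.5 + 5.7·1 + 0.4·0.5 + 0.6·0.5 + 2.6·0.5.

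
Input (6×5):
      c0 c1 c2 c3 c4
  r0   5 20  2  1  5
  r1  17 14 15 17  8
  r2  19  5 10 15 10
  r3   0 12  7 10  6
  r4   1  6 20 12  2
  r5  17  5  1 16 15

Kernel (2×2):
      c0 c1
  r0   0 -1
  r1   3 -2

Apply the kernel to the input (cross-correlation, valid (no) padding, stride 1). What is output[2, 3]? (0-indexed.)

8

The receptive field on the input at this output position is [15 10 / 10 6]. Elementwise product with the kernel and sum: 10·-1 + 10·3 + 6·-2.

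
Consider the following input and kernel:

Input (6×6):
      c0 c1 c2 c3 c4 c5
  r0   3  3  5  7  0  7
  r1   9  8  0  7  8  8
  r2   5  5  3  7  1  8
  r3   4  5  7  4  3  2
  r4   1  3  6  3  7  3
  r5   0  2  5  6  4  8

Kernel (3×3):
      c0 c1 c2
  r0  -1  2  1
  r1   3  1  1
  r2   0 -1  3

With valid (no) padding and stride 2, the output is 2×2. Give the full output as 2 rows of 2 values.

47 20
47 58

Output[0,0]: The receptive field on the input at this output position is [3 3 5 / 9 8 0 / 5 5 3]. Elementwise product with the kernel and sum: 3·-1 + 3·2 + 5·1 + 9·3 + 8·1 + 0·1 + 5·-1 + 3·3.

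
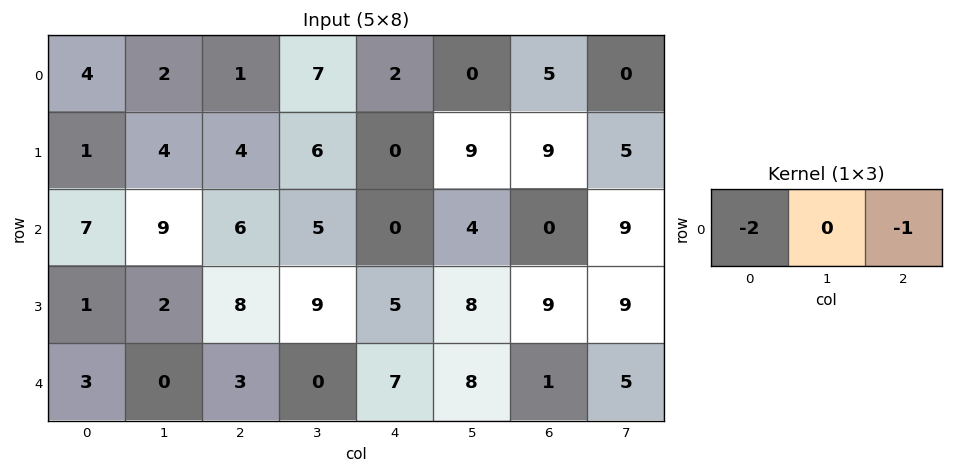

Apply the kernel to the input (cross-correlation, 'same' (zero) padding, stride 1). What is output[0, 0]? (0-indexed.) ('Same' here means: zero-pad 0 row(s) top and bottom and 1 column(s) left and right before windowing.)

-2

The receptive field on the zero-padded input at this output position is [0 4 2]. Elementwise product with the kernel and sum: 0·-2 + 2·-1.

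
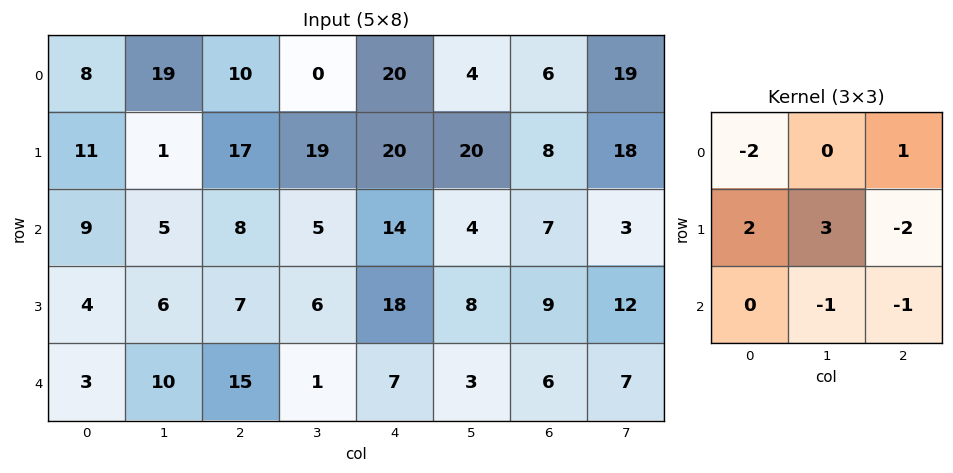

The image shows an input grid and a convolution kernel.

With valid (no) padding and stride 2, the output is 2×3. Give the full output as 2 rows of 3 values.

Output[0,0]: The receptive field on the input at this output position is [8 19 10 / 11 1 17 / 9 5 8]. Elementwise product with the kernel and sum: 8·-2 + 10·1 + 11·2 + 1·3 + 17·-2 + 5·-1 + 8·-1.
Output[0,1]: The receptive field on the input at this output position is [10 0 20 / 17 19 20 / 8 5 14]. Elementwise product with the kernel and sum: 10·-2 + 20·1 + 17·2 + 19·3 + 20·-2 + 5·-1 + 14·-1.

-28 32 39
-23 -14 12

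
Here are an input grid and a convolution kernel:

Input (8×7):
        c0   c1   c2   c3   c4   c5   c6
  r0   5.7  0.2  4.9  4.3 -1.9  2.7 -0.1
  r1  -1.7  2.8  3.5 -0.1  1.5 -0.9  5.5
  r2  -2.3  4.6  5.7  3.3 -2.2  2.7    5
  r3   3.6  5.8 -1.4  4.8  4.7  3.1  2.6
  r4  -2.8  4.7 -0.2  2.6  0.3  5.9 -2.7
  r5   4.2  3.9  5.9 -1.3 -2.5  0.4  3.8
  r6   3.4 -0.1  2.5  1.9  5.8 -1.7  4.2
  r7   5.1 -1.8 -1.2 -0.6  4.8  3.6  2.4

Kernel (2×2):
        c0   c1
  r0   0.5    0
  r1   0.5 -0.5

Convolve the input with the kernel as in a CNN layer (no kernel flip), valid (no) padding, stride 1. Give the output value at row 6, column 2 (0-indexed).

0.95

The receptive field on the input at this output position is [2.5 1.9 / -1.2 -0.6]. Elementwise product with the kernel and sum: 2.5·0.5 + -1.2·0.5 + -0.6·-0.5.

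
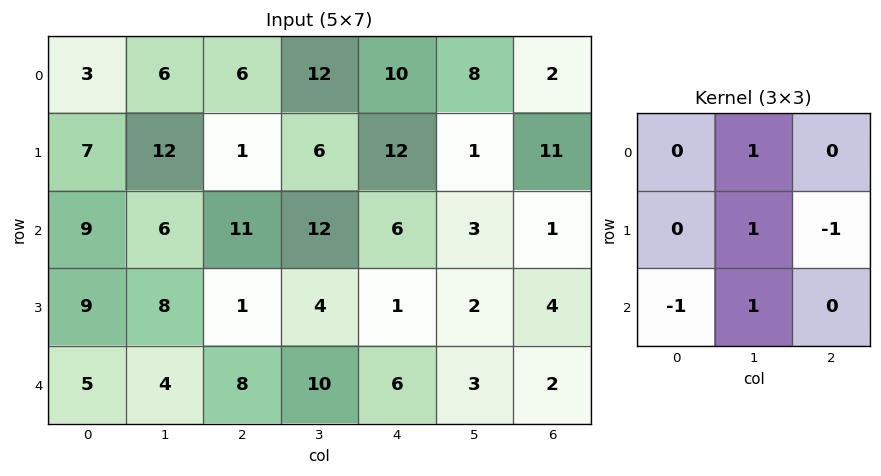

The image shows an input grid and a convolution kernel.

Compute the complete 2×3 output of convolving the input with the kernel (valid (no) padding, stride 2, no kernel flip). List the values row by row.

Output[0,0]: The receptive field on the input at this output position is [3 6 6 / 7 12 1 / 9 6 11]. Elementwise product with the kernel and sum: 6·1 + 12·1 + 1·-1 + 9·-1 + 6·1.
Output[0,1]: The receptive field on the input at this output position is [6 12 10 / 1 6 12 / 11 12 6]. Elementwise product with the kernel and sum: 12·1 + 6·1 + 12·-1 + 11·-1 + 12·1.

14 7 -5
12 17 -2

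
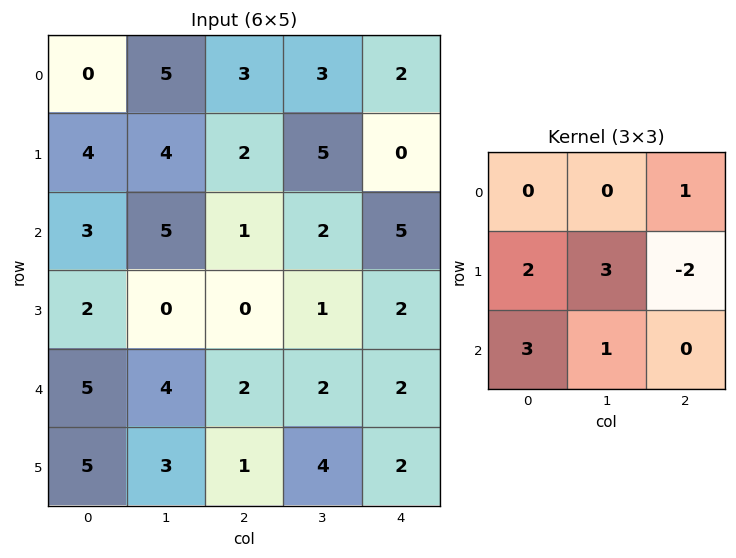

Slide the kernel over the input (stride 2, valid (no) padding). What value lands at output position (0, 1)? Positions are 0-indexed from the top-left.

The receptive field on the input at this output position is [3 3 2 / 2 5 0 / 1 2 5]. Elementwise product with the kernel and sum: 2·1 + 2·2 + 5·3 + 0·-2 + 1·3 + 2·1.

26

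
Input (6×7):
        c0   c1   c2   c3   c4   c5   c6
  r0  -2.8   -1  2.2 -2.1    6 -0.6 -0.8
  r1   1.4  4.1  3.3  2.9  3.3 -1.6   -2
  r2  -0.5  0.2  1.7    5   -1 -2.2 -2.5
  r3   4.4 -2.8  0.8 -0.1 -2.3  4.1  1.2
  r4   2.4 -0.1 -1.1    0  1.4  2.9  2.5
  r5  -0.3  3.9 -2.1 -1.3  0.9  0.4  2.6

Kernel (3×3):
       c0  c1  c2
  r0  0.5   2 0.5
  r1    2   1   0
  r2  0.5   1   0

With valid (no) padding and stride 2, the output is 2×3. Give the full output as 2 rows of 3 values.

4.55 15.25 3.7
8.1 11.3 -3.05

Output[0,0]: The receptive field on the input at this output position is [-2.8 -1 2.2 / 1.4 4.1 3.3 / -0.5 0.2 1.7]. Elementwise product with the kernel and sum: -2.8·0.5 + -1·2 + 2.2·0.5 + 1.4·2 + 4.1·1 + -0.5·0.5 + 0.2·1.
Output[0,1]: The receptive field on the input at this output position is [2.2 -2.1 6 / 3.3 2.9 3.3 / 1.7 5 -1]. Elementwise product with the kernel and sum: 2.2·0.5 + -2.1·2 + 6·0.5 + 3.3·2 + 2.9·1 + 1.7·0.5 + 5·1.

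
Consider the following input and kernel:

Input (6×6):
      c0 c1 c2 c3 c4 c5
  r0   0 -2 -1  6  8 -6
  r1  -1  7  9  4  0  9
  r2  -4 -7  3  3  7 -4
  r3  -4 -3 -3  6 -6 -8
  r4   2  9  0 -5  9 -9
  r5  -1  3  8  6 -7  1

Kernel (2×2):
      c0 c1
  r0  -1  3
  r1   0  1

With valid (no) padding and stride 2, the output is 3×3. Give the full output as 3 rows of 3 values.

Output[0,0]: The receptive field on the input at this output position is [0 -2 / -1 7]. Elementwise product with the kernel and sum: 0·-1 + -2·3 + 7·1.

1 23 -17
-20 12 -27
28 -9 -35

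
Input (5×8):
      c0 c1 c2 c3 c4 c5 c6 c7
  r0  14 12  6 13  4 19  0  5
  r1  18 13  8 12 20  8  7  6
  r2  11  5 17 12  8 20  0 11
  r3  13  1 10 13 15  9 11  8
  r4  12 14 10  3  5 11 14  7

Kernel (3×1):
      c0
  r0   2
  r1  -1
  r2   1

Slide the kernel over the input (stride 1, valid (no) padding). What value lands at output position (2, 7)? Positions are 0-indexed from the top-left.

The receptive field on the input at this output position is [11 / 8 / 7]. Elementwise product with the kernel and sum: 11·2 + 8·-1 + 7·1.

21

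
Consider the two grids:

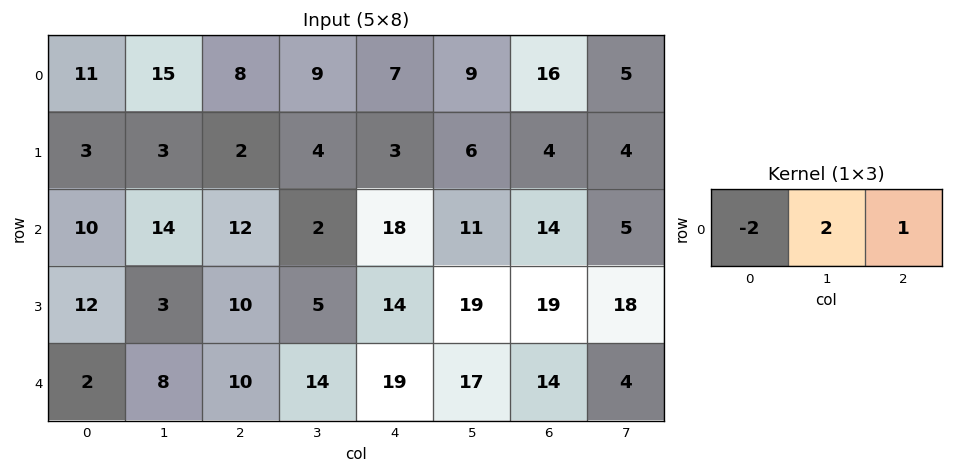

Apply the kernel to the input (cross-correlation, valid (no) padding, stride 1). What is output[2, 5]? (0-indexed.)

The receptive field on the input at this output position is [11 14 5]. Elementwise product with the kernel and sum: 11·-2 + 14·2 + 5·1.

11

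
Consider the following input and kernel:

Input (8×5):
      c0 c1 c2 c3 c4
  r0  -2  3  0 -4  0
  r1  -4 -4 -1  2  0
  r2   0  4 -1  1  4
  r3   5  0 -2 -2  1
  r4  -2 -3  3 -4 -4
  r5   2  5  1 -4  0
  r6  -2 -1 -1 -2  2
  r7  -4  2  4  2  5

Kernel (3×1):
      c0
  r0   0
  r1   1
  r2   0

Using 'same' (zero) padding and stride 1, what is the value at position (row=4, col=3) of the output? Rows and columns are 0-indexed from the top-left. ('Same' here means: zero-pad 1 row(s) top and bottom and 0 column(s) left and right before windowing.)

The receptive field on the zero-padded input at this output position is [-2 / -4 / -4]. Elementwise product with the kernel and sum: -4·1.

-4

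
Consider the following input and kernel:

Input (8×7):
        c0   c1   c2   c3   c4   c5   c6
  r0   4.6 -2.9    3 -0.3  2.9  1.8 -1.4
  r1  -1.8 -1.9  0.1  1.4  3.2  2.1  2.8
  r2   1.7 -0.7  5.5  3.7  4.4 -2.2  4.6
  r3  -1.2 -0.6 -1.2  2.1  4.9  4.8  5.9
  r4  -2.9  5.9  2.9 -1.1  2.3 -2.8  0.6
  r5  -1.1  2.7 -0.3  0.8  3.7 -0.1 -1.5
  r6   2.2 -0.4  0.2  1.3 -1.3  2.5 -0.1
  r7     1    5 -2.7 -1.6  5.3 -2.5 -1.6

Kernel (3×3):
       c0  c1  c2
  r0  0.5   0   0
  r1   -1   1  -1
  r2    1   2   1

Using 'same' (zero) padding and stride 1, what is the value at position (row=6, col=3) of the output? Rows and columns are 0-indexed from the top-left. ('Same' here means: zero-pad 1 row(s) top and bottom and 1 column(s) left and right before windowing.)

1.65

The receptive field on the zero-padded input at this output position is [-0.3 0.8 3.7 / 0.2 1.3 -1.3 / -2.7 -1.6 5.3]. Elementwise product with the kernel and sum: -0.3·0.5 + 0.2·-1 + 1.3·1 + -1.3·-1 + -2.7·1 + -1.6·2 + 5.3·1.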